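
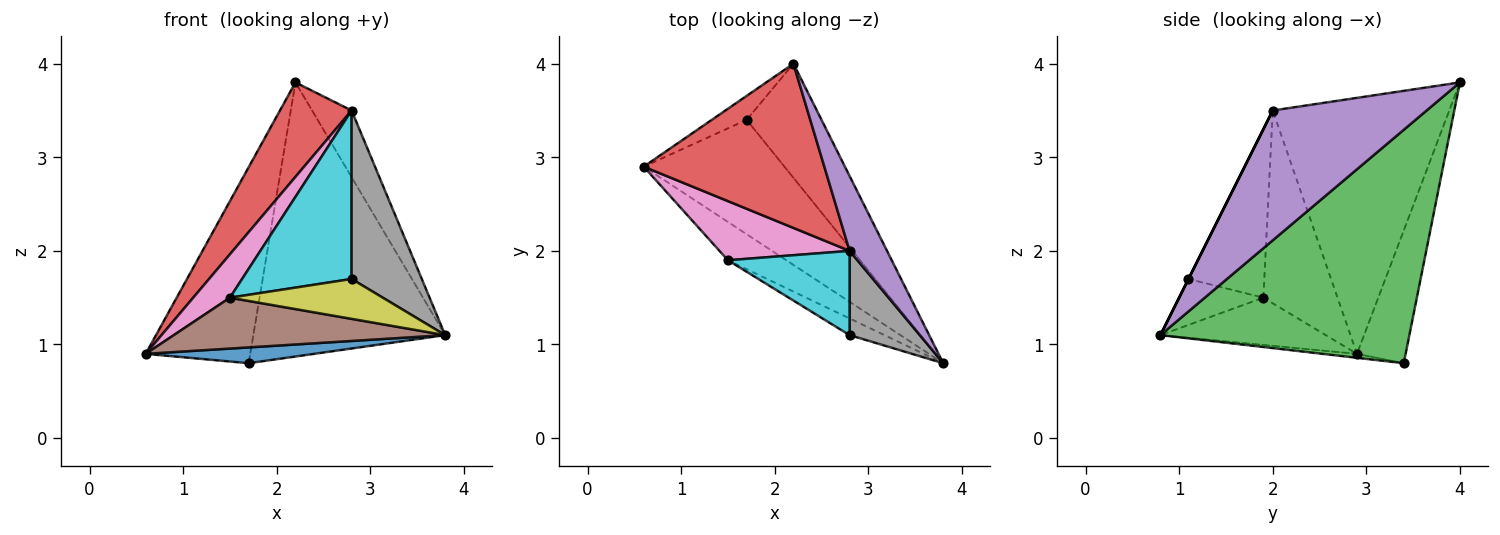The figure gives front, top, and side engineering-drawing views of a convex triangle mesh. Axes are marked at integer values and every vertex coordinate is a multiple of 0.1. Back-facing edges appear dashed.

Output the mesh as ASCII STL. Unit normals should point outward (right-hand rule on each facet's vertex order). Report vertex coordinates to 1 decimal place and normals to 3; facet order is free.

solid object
 facet normal -0.028 -0.137 -0.990
  outer loop
   vertex 1.7 3.4 0.8
   vertex 3.8 0.8 1.1
   vertex 0.6 2.9 0.9
  endloop
 endfacet
 facet normal -0.420 0.901 -0.110
  outer loop
   vertex 1.7 3.4 0.8
   vertex 0.6 2.9 0.9
   vertex 2.2 4.0 3.8
  endloop
 endfacet
 facet normal 0.768 0.592 -0.246
  outer loop
   vertex 1.7 3.4 0.8
   vertex 2.2 4.0 3.8
   vertex 3.8 0.8 1.1
  endloop
 endfacet
 facet normal -0.776 -0.315 0.547
  outer loop
   vertex 2.8 2.0 3.5
   vertex 2.2 4.0 3.8
   vertex 0.6 2.9 0.9
  endloop
 endfacet
 facet normal 0.933 0.240 0.269
  outer loop
   vertex 2.8 2.0 3.5
   vertex 3.8 0.8 1.1
   vertex 2.2 4.0 3.8
  endloop
 endfacet
 facet normal -0.438 -0.718 -0.541
  outer loop
   vertex 1.5 1.9 1.5
   vertex 0.6 2.9 0.9
   vertex 3.8 0.8 1.1
  endloop
 endfacet
 facet normal -0.767 -0.380 0.517
  outer loop
   vertex 1.5 1.9 1.5
   vertex 2.8 2.0 3.5
   vertex 0.6 2.9 0.9
  endloop
 endfacet
 facet normal 0.000 -0.894 0.447
  outer loop
   vertex 2.8 1.1 1.7
   vertex 3.8 0.8 1.1
   vertex 2.8 2.0 3.5
  endloop
 endfacet
 facet normal -0.453 -0.822 -0.344
  outer loop
   vertex 2.8 1.1 1.7
   vertex 1.5 1.9 1.5
   vertex 3.8 0.8 1.1
  endloop
 endfacet
 facet normal -0.526 -0.760 0.380
  outer loop
   vertex 2.8 1.1 1.7
   vertex 2.8 2.0 3.5
   vertex 1.5 1.9 1.5
  endloop
 endfacet
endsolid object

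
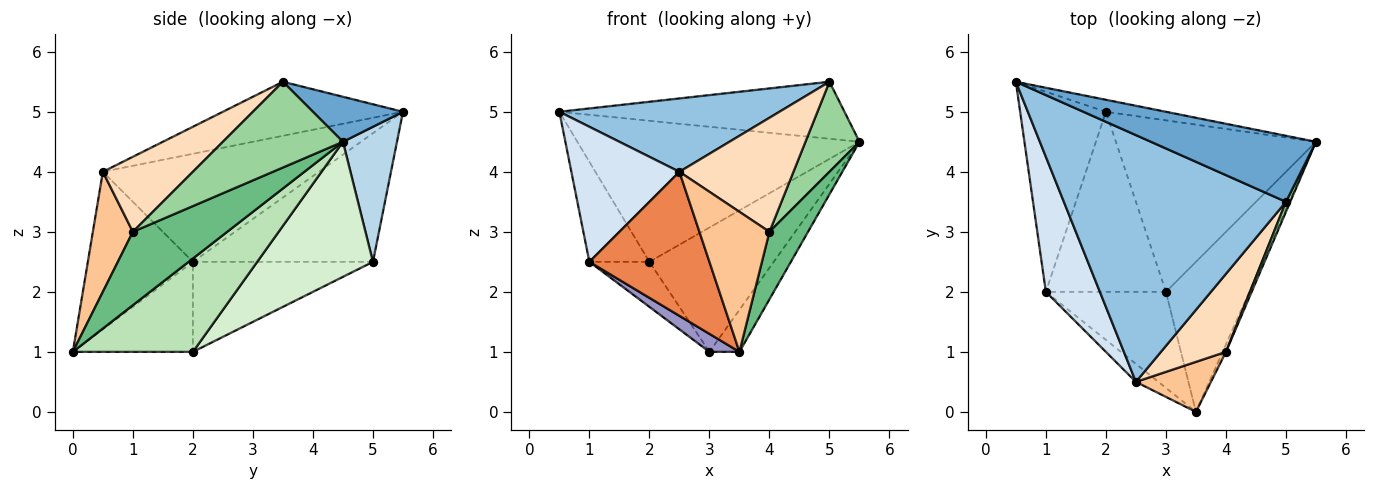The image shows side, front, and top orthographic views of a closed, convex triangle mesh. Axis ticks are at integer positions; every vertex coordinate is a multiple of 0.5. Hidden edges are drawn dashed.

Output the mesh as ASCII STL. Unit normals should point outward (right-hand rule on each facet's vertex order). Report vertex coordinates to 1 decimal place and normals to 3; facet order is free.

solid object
 facet normal 0.202 0.640 0.741
  outer loop
   vertex 5.0 3.5 5.5
   vertex 5.5 4.5 4.5
   vertex 0.5 5.5 5.0
  endloop
 endfacet
 facet normal -0.227 -0.278 0.933
  outer loop
   vertex 2.5 0.5 4.0
   vertex 5.0 3.5 5.5
   vertex 0.5 5.5 5.0
  endloop
 endfacet
 facet normal 0.187 0.979 -0.083
  outer loop
   vertex 2.0 5.0 2.5
   vertex 0.5 5.5 5.0
   vertex 5.5 4.5 4.5
  endloop
 endfacet
 facet normal -0.816 -0.408 0.408
  outer loop
   vertex 1.0 2.0 2.5
   vertex 2.5 0.5 4.0
   vertex 0.5 5.5 5.0
  endloop
 endfacet
 facet normal -0.656 -0.749 -0.094
  outer loop
   vertex 1.0 2.0 2.5
   vertex 3.5 0.0 1.0
   vertex 2.5 0.5 4.0
  endloop
 endfacet
 facet normal -0.802 0.267 -0.535
  outer loop
   vertex 1.0 2.0 2.5
   vertex 0.5 5.5 5.0
   vertex 2.0 5.0 2.5
  endloop
 endfacet
 facet normal 0.474 -0.829 0.296
  outer loop
   vertex 4.0 1.0 3.0
   vertex 2.5 0.5 4.0
   vertex 3.5 0.0 1.0
  endloop
 endfacet
 facet normal 0.546 -0.691 0.473
  outer loop
   vertex 4.0 1.0 3.0
   vertex 5.0 3.5 5.5
   vertex 2.5 0.5 4.0
  endloop
 endfacet
 facet normal 0.925 -0.378 -0.042
  outer loop
   vertex 4.0 1.0 3.0
   vertex 3.5 0.0 1.0
   vertex 5.5 4.5 4.5
  endloop
 endfacet
 facet normal 0.911 -0.410 0.046
  outer loop
   vertex 4.0 1.0 3.0
   vertex 5.5 4.5 4.5
   vertex 5.0 3.5 5.5
  endloop
 endfacet
 facet normal 0.733 0.183 -0.655
  outer loop
   vertex 3.0 2.0 1.0
   vertex 5.5 4.5 4.5
   vertex 3.5 0.0 1.0
  endloop
 endfacet
 facet normal 0.480 0.515 -0.710
  outer loop
   vertex 3.0 2.0 1.0
   vertex 2.0 5.0 2.5
   vertex 5.5 4.5 4.5
  endloop
 endfacet
 facet normal -0.593 -0.148 -0.791
  outer loop
   vertex 3.0 2.0 1.0
   vertex 3.5 0.0 1.0
   vertex 1.0 2.0 2.5
  endloop
 endfacet
 facet normal -0.588 0.196 -0.784
  outer loop
   vertex 3.0 2.0 1.0
   vertex 1.0 2.0 2.5
   vertex 2.0 5.0 2.5
  endloop
 endfacet
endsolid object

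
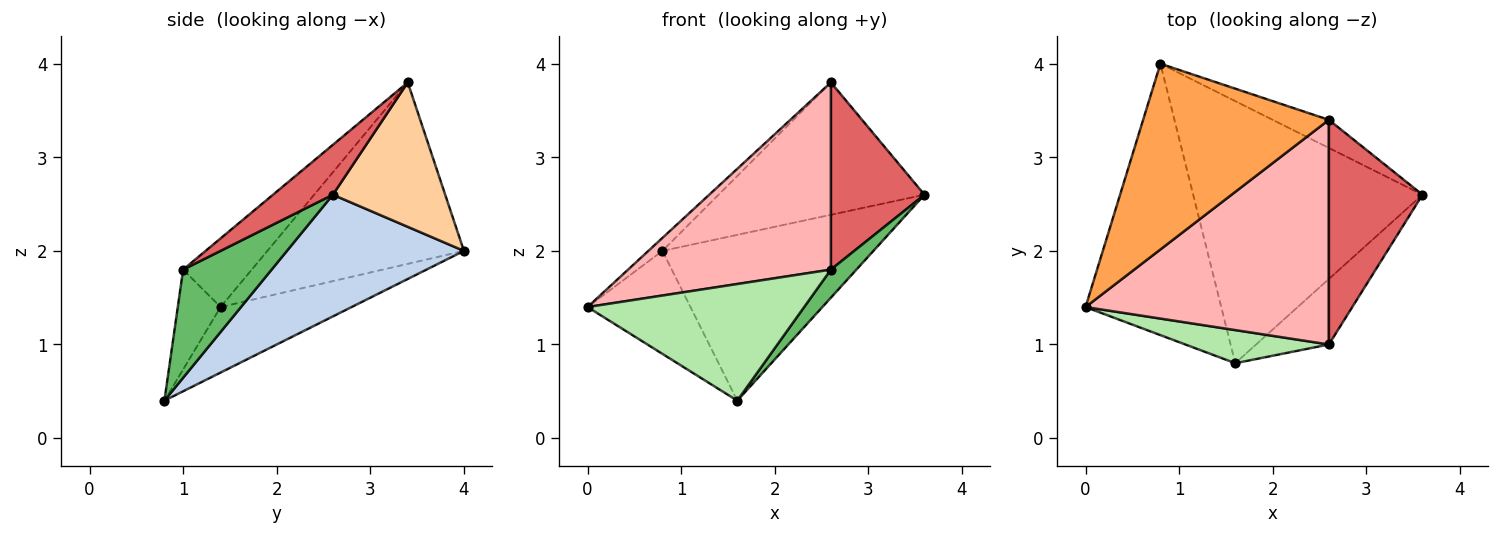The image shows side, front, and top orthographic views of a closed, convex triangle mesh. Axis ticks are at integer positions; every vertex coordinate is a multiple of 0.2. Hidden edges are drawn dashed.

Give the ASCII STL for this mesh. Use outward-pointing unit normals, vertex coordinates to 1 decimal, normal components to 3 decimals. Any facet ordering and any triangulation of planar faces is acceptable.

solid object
 facet normal -0.411 0.323 -0.852
  outer loop
   vertex 1.6 0.8 0.4
   vertex 0.0 1.4 1.4
   vertex 0.8 4.0 2.0
  endloop
 endfacet
 facet normal 0.409 0.488 -0.771
  outer loop
   vertex 1.6 0.8 0.4
   vertex 0.8 4.0 2.0
   vertex 3.6 2.6 2.6
  endloop
 endfacet
 facet normal -0.698 0.050 0.714
  outer loop
   vertex 2.6 3.4 3.8
   vertex 0.8 4.0 2.0
   vertex 0.0 1.4 1.4
  endloop
 endfacet
 facet normal 0.471 0.863 -0.183
  outer loop
   vertex 2.6 3.4 3.8
   vertex 3.6 2.6 2.6
   vertex 0.8 4.0 2.0
  endloop
 endfacet
 facet normal 0.807 -0.233 -0.543
  outer loop
   vertex 2.6 1.0 1.8
   vertex 1.6 0.8 0.4
   vertex 3.6 2.6 2.6
  endloop
 endfacet
 facet normal -0.187 -0.945 0.268
  outer loop
   vertex 2.6 1.0 1.8
   vertex 0.0 1.4 1.4
   vertex 1.6 0.8 0.4
  endloop
 endfacet
 facet normal 0.379 -0.592 0.711
  outer loop
   vertex 2.6 1.0 1.8
   vertex 3.6 2.6 2.6
   vertex 2.6 3.4 3.8
  endloop
 endfacet
 facet normal -0.212 -0.626 0.751
  outer loop
   vertex 2.6 1.0 1.8
   vertex 2.6 3.4 3.8
   vertex 0.0 1.4 1.4
  endloop
 endfacet
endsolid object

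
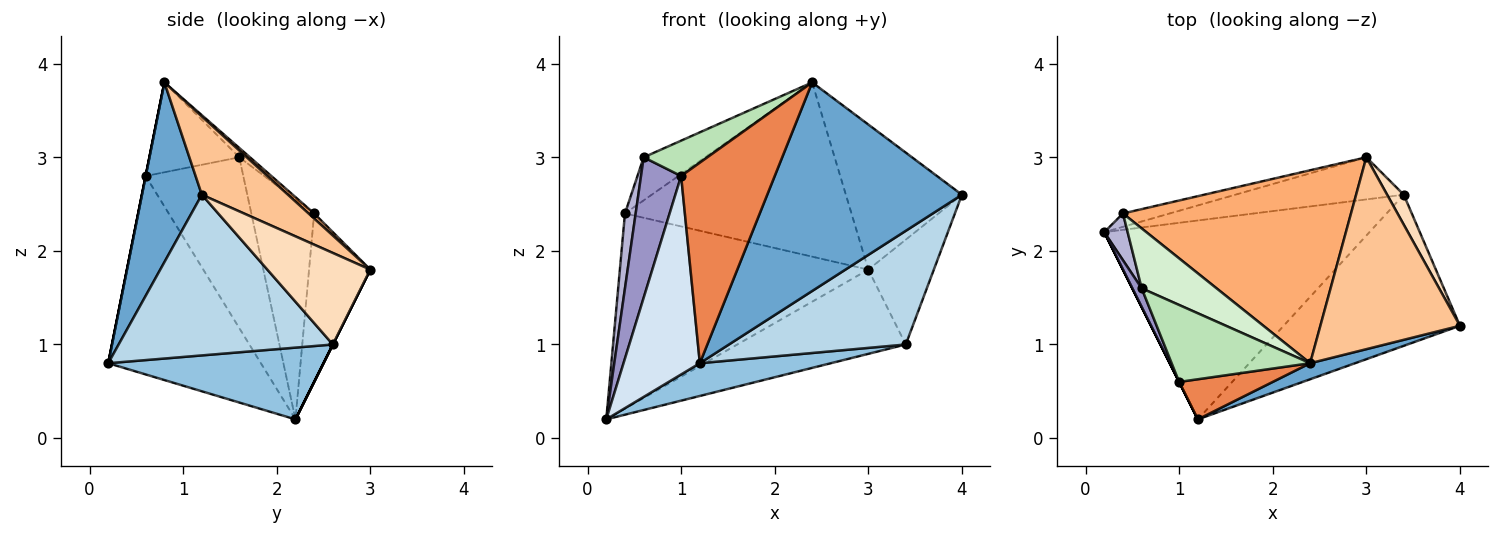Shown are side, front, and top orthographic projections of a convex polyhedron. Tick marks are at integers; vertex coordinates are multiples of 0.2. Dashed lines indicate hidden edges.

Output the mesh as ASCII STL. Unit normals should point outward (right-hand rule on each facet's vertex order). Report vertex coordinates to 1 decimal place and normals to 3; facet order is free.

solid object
 facet normal 0.293 -0.953 0.073
  outer loop
   vertex 2.4 0.8 3.8
   vertex 1.2 0.2 0.8
   vertex 4.0 1.2 2.6
  endloop
 endfacet
 facet normal 0.258 -0.157 -0.953
  outer loop
   vertex 3.4 2.6 1.0
   vertex 1.2 0.2 0.8
   vertex 0.2 2.2 0.2
  endloop
 endfacet
 facet normal 0.589 -0.486 -0.646
  outer loop
   vertex 3.4 2.6 1.0
   vertex 4.0 1.2 2.6
   vertex 1.2 0.2 0.8
  endloop
 endfacet
 facet normal -0.894 -0.447 0.000
  outer loop
   vertex 1.0 0.6 2.8
   vertex 0.2 2.2 0.2
   vertex 1.2 0.2 0.8
  endloop
 endfacet
 facet normal 0.000 -0.981 0.196
  outer loop
   vertex 1.0 0.6 2.8
   vertex 1.2 0.2 0.8
   vertex 2.4 0.8 3.8
  endloop
 endfacet
 facet normal 0.017 0.670 0.742
  outer loop
   vertex 3.0 3.0 1.8
   vertex 0.4 2.4 2.4
   vertex 2.4 0.8 3.8
  endloop
 endfacet
 facet normal 0.408 0.551 0.728
  outer loop
   vertex 3.0 3.0 1.8
   vertex 2.4 0.8 3.8
   vertex 4.0 1.2 2.6
  endloop
 endfacet
 facet normal 0.834 0.531 0.152
  outer loop
   vertex 3.0 3.0 1.8
   vertex 4.0 1.2 2.6
   vertex 3.4 2.6 1.0
  endloop
 endfacet
 facet normal 0.000 0.894 -0.447
  outer loop
   vertex 3.0 3.0 1.8
   vertex 3.4 2.6 1.0
   vertex 0.2 2.2 0.2
  endloop
 endfacet
 facet normal -0.239 0.969 -0.066
  outer loop
   vertex 3.0 3.0 1.8
   vertex 0.2 2.2 0.2
   vertex 0.4 2.4 2.4
  endloop
 endfacet
 facet normal -0.508 -0.360 0.783
  outer loop
   vertex 0.6 1.6 3.0
   vertex 1.0 0.6 2.8
   vertex 2.4 0.8 3.8
  endloop
 endfacet
 facet normal -0.101 0.581 0.808
  outer loop
   vertex 0.6 1.6 3.0
   vertex 2.4 0.8 3.8
   vertex 0.4 2.4 2.4
  endloop
 endfacet
 facet normal -0.924 -0.380 0.051
  outer loop
   vertex 0.6 1.6 3.0
   vertex 0.2 2.2 0.2
   vertex 1.0 0.6 2.8
  endloop
 endfacet
 facet normal -0.980 -0.167 0.104
  outer loop
   vertex 0.6 1.6 3.0
   vertex 0.4 2.4 2.4
   vertex 0.2 2.2 0.2
  endloop
 endfacet
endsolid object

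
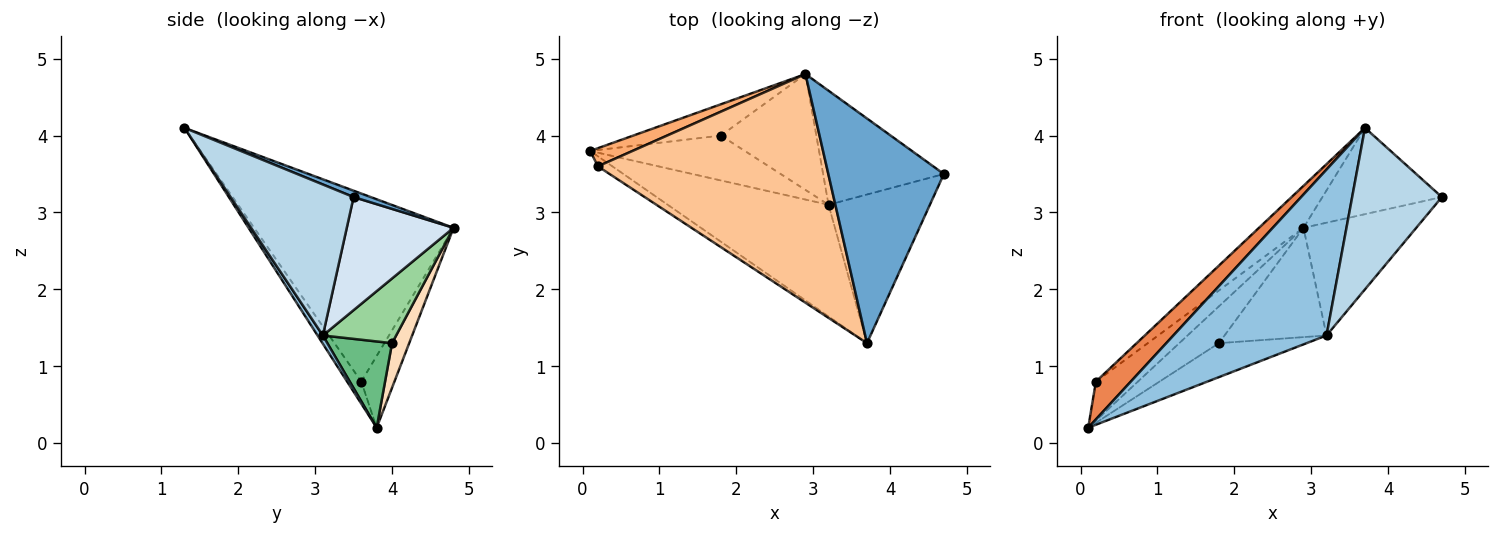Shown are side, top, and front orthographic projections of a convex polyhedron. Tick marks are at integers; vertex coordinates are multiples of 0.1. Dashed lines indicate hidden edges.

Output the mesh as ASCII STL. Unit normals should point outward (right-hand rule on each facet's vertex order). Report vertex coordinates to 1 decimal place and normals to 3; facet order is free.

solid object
 facet normal 0.051 0.358 0.932
  outer loop
   vertex 2.9 4.8 2.8
   vertex 3.7 1.3 4.1
   vertex 4.7 3.5 3.2
  endloop
 endfacet
 facet normal 0.029 -0.829 -0.558
  outer loop
   vertex 3.2 3.1 1.4
   vertex 3.7 1.3 4.1
   vertex 0.1 3.8 0.2
  endloop
 endfacet
 facet normal 0.710 -0.518 -0.477
  outer loop
   vertex 3.2 3.1 1.4
   vertex 4.7 3.5 3.2
   vertex 3.7 1.3 4.1
  endloop
 endfacet
 facet normal 0.554 0.585 -0.592
  outer loop
   vertex 3.2 3.1 1.4
   vertex 2.9 4.8 2.8
   vertex 4.7 3.5 3.2
  endloop
 endfacet
 facet normal -0.366 -0.899 -0.239
  outer loop
   vertex 0.2 3.6 0.8
   vertex 0.1 3.8 0.2
   vertex 3.7 1.3 4.1
  endloop
 endfacet
 facet normal -0.582 0.738 0.343
  outer loop
   vertex 0.2 3.6 0.8
   vertex 2.9 4.8 2.8
   vertex 0.1 3.8 0.2
  endloop
 endfacet
 facet normal -0.629 0.140 0.765
  outer loop
   vertex 0.2 3.6 0.8
   vertex 3.7 1.3 4.1
   vertex 2.9 4.8 2.8
  endloop
 endfacet
 facet normal 0.313 0.723 -0.615
  outer loop
   vertex 1.8 4.0 1.3
   vertex 0.1 3.8 0.2
   vertex 2.9 4.8 2.8
  endloop
 endfacet
 facet normal 0.407 0.551 -0.728
  outer loop
   vertex 1.8 4.0 1.3
   vertex 3.2 3.1 1.4
   vertex 0.1 3.8 0.2
  endloop
 endfacet
 facet normal 0.442 0.615 -0.652
  outer loop
   vertex 1.8 4.0 1.3
   vertex 2.9 4.8 2.8
   vertex 3.2 3.1 1.4
  endloop
 endfacet
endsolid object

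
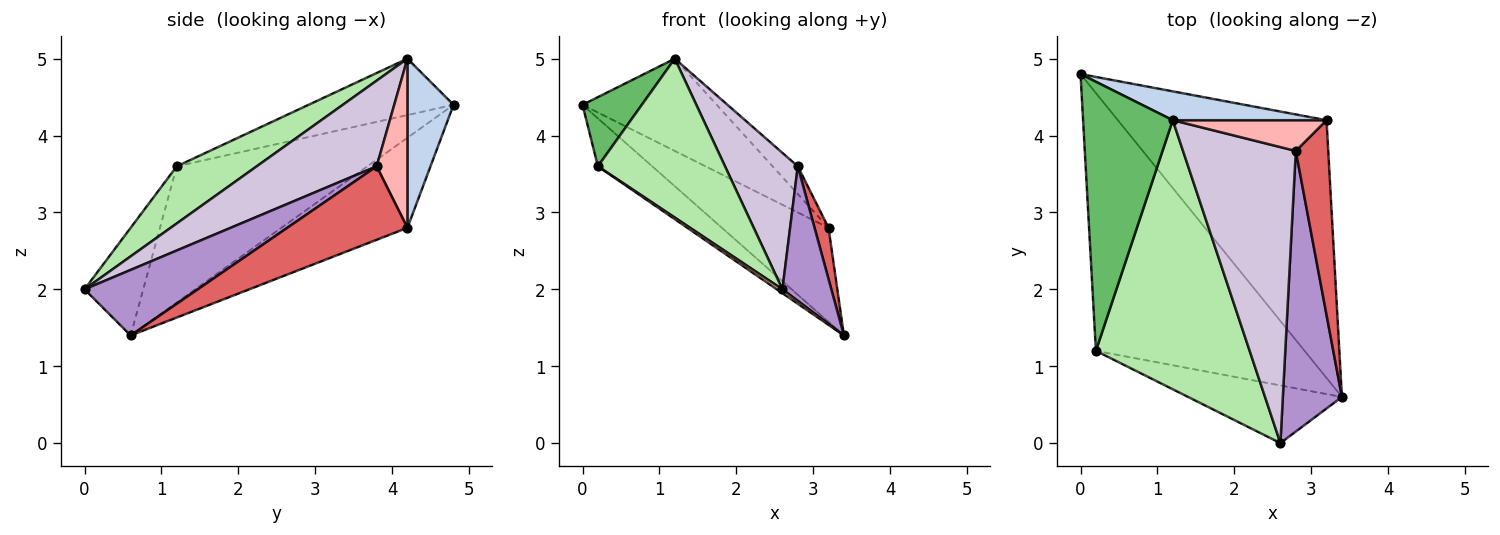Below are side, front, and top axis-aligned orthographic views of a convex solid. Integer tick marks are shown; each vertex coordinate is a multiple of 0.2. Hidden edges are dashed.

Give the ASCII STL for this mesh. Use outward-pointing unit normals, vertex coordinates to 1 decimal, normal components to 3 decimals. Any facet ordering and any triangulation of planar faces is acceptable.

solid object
 facet normal -0.376 0.318 -0.871
  outer loop
   vertex 3.2 4.2 2.8
   vertex 3.4 0.6 1.4
   vertex 0.0 4.8 4.4
  endloop
 endfacet
 facet normal 0.312 0.907 0.283
  outer loop
   vertex 3.2 4.2 2.8
   vertex 0.0 4.8 4.4
   vertex 1.2 4.2 5.0
  endloop
 endfacet
 facet normal -0.540 0.154 -0.827
  outer loop
   vertex 0.2 1.2 3.6
   vertex 0.0 4.8 4.4
   vertex 3.4 0.6 1.4
  endloop
 endfacet
 facet normal -0.573 -0.055 -0.818
  outer loop
   vertex 0.2 1.2 3.6
   vertex 3.4 0.6 1.4
   vertex 2.6 0.0 2.0
  endloop
 endfacet
 facet normal -0.520 -0.213 0.827
  outer loop
   vertex 0.2 1.2 3.6
   vertex 1.2 4.2 5.0
   vertex 0.0 4.8 4.4
  endloop
 endfacet
 facet normal 0.305 -0.484 0.820
  outer loop
   vertex 0.2 1.2 3.6
   vertex 2.6 0.0 2.0
   vertex 1.2 4.2 5.0
  endloop
 endfacet
 facet normal 0.910 -0.106 0.402
  outer loop
   vertex 2.8 3.8 3.6
   vertex 3.4 0.6 1.4
   vertex 3.2 4.2 2.8
  endloop
 endfacet
 facet normal 0.633 0.518 0.575
  outer loop
   vertex 2.8 3.8 3.6
   vertex 3.2 4.2 2.8
   vertex 1.2 4.2 5.0
  endloop
 endfacet
 facet normal 0.707 -0.306 0.637
  outer loop
   vertex 2.8 3.8 3.6
   vertex 2.6 0.0 2.0
   vertex 3.4 0.6 1.4
  endloop
 endfacet
 facet normal 0.568 -0.345 0.747
  outer loop
   vertex 2.8 3.8 3.6
   vertex 1.2 4.2 5.0
   vertex 2.6 0.0 2.0
  endloop
 endfacet
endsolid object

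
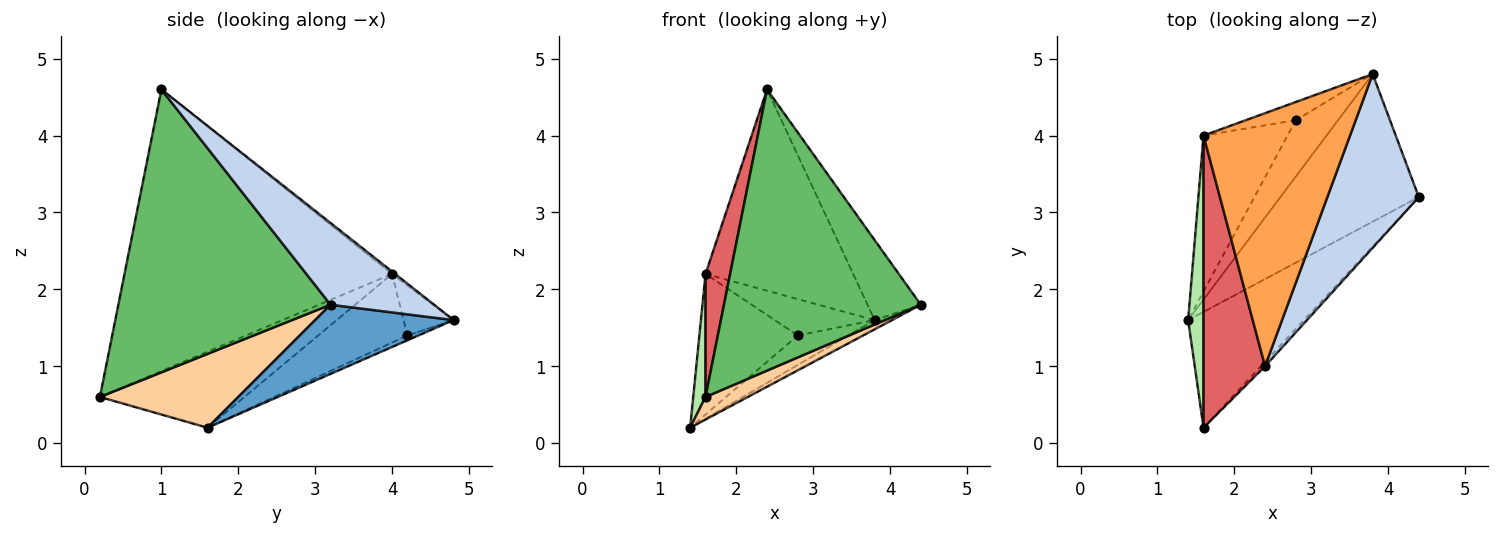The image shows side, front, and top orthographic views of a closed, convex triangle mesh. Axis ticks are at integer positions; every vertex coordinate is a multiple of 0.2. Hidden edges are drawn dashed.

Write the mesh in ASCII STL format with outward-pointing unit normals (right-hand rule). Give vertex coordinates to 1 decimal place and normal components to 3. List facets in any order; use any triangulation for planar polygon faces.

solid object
 facet normal 0.447 0.056 -0.893
  outer loop
   vertex 3.8 4.8 1.6
   vertex 4.4 3.2 1.8
   vertex 1.4 1.6 0.2
  endloop
 endfacet
 facet normal 0.630 0.325 0.705
  outer loop
   vertex 2.4 1.0 4.6
   vertex 4.4 3.2 1.8
   vertex 3.8 4.8 1.6
  endloop
 endfacet
 facet normal -0.013 0.623 0.782
  outer loop
   vertex 1.6 4.0 2.2
   vertex 2.4 1.0 4.6
   vertex 3.8 4.8 1.6
  endloop
 endfacet
 facet normal 0.530 -0.162 -0.832
  outer loop
   vertex 1.6 0.2 0.6
   vertex 1.4 1.6 0.2
   vertex 4.4 3.2 1.8
  endloop
 endfacet
 facet normal 0.733 -0.680 -0.011
  outer loop
   vertex 1.6 0.2 0.6
   vertex 4.4 3.2 1.8
   vertex 2.4 1.0 4.6
  endloop
 endfacet
 facet normal -0.977 -0.083 0.197
  outer loop
   vertex 1.6 0.2 0.6
   vertex 1.6 4.0 2.2
   vertex 1.4 1.6 0.2
  endloop
 endfacet
 facet normal -0.973 -0.089 0.213
  outer loop
   vertex 1.6 0.2 0.6
   vertex 2.4 1.0 4.6
   vertex 1.6 4.0 2.2
  endloop
 endfacet
 facet normal -0.100 0.461 -0.882
  outer loop
   vertex 2.8 4.2 1.4
   vertex 3.8 4.8 1.6
   vertex 1.4 1.6 0.2
  endloop
 endfacet
 facet normal -0.519 0.572 -0.635
  outer loop
   vertex 2.8 4.2 1.4
   vertex 1.4 1.6 0.2
   vertex 1.6 4.0 2.2
  endloop
 endfacet
 facet normal -0.408 0.816 -0.408
  outer loop
   vertex 2.8 4.2 1.4
   vertex 1.6 4.0 2.2
   vertex 3.8 4.8 1.6
  endloop
 endfacet
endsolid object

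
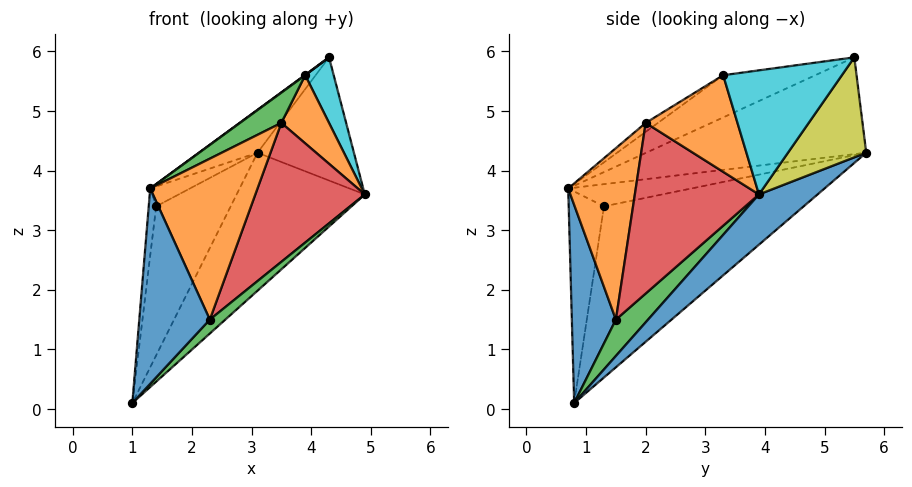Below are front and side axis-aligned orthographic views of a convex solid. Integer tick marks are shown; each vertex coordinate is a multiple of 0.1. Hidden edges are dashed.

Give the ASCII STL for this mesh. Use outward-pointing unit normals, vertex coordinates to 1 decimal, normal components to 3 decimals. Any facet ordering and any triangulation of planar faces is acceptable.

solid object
 facet normal 0.257 0.563 -0.785
  outer loop
   vertex 3.1 5.7 4.3
   vertex 4.9 3.9 3.6
   vertex 1.0 0.8 0.1
  endloop
 endfacet
 facet normal 0.849 -0.441 0.292
  outer loop
   vertex 3.5 2.0 4.8
   vertex 4.9 3.9 3.6
   vertex 3.9 3.3 5.6
  endloop
 endfacet
 facet normal -0.144 -0.486 0.862
  outer loop
   vertex 3.5 2.0 4.8
   vertex 3.9 3.3 5.6
   vertex 1.3 0.7 3.7
  endloop
 endfacet
 facet normal -0.935 0.349 0.060
  outer loop
   vertex 1.4 1.3 3.4
   vertex 3.1 5.7 4.3
   vertex 1.0 0.8 0.1
  endloop
 endfacet
 facet normal -0.975 0.206 0.087
  outer loop
   vertex 1.4 1.3 3.4
   vertex 1.0 0.8 0.1
   vertex 1.3 0.7 3.7
  endloop
 endfacet
 facet normal -0.912 0.294 0.285
  outer loop
   vertex 1.4 1.3 3.4
   vertex 1.3 0.7 3.7
   vertex 3.1 5.7 4.3
  endloop
 endfacet
 facet normal -0.771 0.205 0.604
  outer loop
   vertex 4.3 5.5 5.9
   vertex 3.1 5.7 4.3
   vertex 1.3 0.7 3.7
  endloop
 endfacet
 facet normal -0.588 -0.003 0.809
  outer loop
   vertex 4.3 5.5 5.9
   vertex 1.3 0.7 3.7
   vertex 3.9 3.3 5.6
  endloop
 endfacet
 facet normal 0.590 0.727 -0.352
  outer loop
   vertex 4.3 5.5 5.9
   vertex 4.9 3.9 3.6
   vertex 3.1 5.7 4.3
  endloop
 endfacet
 facet normal 0.898 -0.216 0.384
  outer loop
   vertex 4.3 5.5 5.9
   vertex 3.9 3.3 5.6
   vertex 4.9 3.9 3.6
  endloop
 endfacet
 facet normal 0.528 -0.846 -0.068
  outer loop
   vertex 2.3 1.5 1.5
   vertex 1.3 0.7 3.7
   vertex 1.0 0.8 0.1
  endloop
 endfacet
 facet normal 0.532 -0.844 -0.065
  outer loop
   vertex 2.3 1.5 1.5
   vertex 3.5 2.0 4.8
   vertex 1.3 0.7 3.7
  endloop
 endfacet
 facet normal 0.766 -0.369 -0.527
  outer loop
   vertex 2.3 1.5 1.5
   vertex 1.0 0.8 0.1
   vertex 4.9 3.9 3.6
  endloop
 endfacet
 facet normal 0.739 -0.652 -0.170
  outer loop
   vertex 2.3 1.5 1.5
   vertex 4.9 3.9 3.6
   vertex 3.5 2.0 4.8
  endloop
 endfacet
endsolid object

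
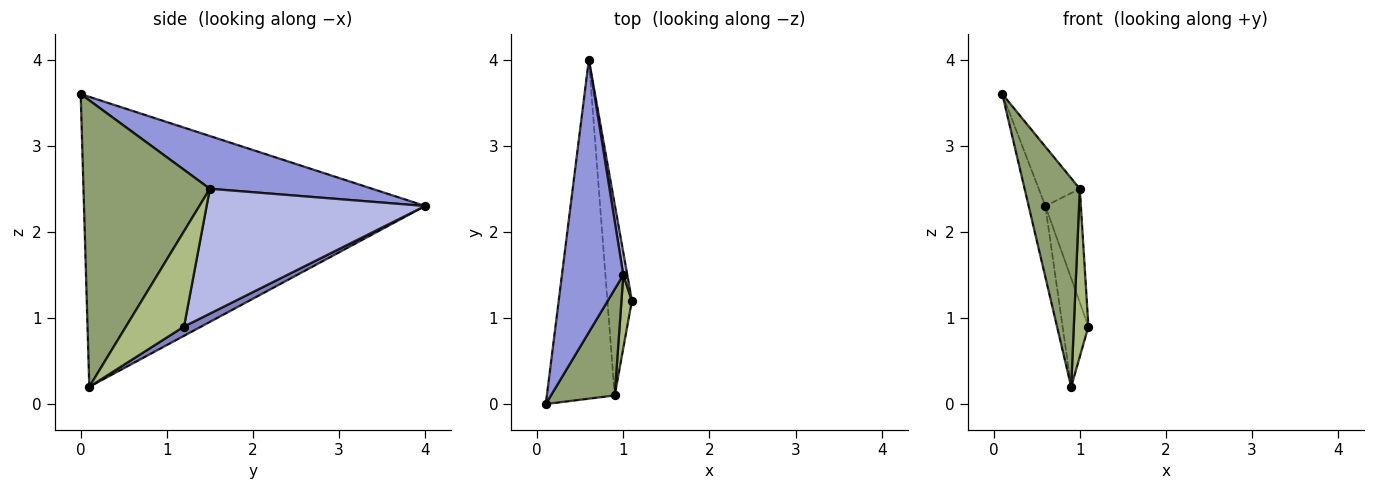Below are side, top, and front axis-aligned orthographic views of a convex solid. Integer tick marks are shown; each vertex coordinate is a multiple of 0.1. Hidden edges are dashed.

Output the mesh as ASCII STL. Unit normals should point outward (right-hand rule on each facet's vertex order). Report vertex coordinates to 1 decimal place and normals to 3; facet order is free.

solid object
 facet normal -0.973 0.048 -0.227
  outer loop
   vertex 0.9 0.1 0.2
   vertex 0.1 0.0 3.6
   vertex 0.6 4.0 2.3
  endloop
 endfacet
 facet normal 0.313 0.469 -0.826
  outer loop
   vertex 0.9 0.1 0.2
   vertex 0.6 4.0 2.3
   vertex 1.1 1.2 0.9
  endloop
 endfacet
 facet normal 0.643 0.163 0.748
  outer loop
   vertex 1.0 1.5 2.5
   vertex 0.6 4.0 2.3
   vertex 0.1 0.0 3.6
  endloop
 endfacet
 facet normal 0.987 0.160 0.032
  outer loop
   vertex 1.0 1.5 2.5
   vertex 1.1 1.2 0.9
   vertex 0.6 4.0 2.3
  endloop
 endfacet
 facet normal 0.898 -0.392 0.200
  outer loop
   vertex 1.0 1.5 2.5
   vertex 0.1 0.0 3.6
   vertex 0.9 0.1 0.2
  endloop
 endfacet
 facet normal 0.964 -0.243 0.106
  outer loop
   vertex 1.0 1.5 2.5
   vertex 0.9 0.1 0.2
   vertex 1.1 1.2 0.9
  endloop
 endfacet
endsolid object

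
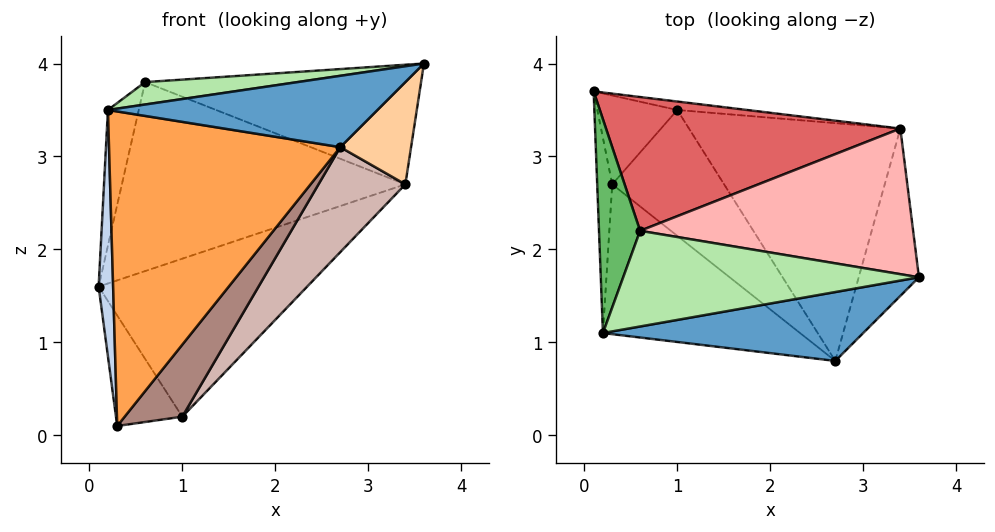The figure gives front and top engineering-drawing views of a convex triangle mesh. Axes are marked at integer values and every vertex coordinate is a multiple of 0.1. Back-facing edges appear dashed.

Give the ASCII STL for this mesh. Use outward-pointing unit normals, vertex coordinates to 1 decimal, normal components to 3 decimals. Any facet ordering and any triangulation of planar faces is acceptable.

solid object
 facet normal 0.025 -0.719 0.694
  outer loop
   vertex 0.2 1.1 3.5
   vertex 2.7 0.8 3.1
   vertex 3.6 1.7 4.0
  endloop
 endfacet
 facet normal -0.993 -0.091 -0.072
  outer loop
   vertex 0.2 1.1 3.5
   vertex 0.1 3.7 1.6
   vertex 0.3 2.7 0.1
  endloop
 endfacet
 facet normal -0.174 -0.889 -0.423
  outer loop
   vertex 0.2 1.1 3.5
   vertex 0.3 2.7 0.1
   vertex 2.7 0.8 3.1
  endloop
 endfacet
 facet normal 0.809 -0.307 -0.502
  outer loop
   vertex 3.4 3.3 2.7
   vertex 3.6 1.7 4.0
   vertex 2.7 0.8 3.1
  endloop
 endfacet
 facet normal -0.903 0.230 0.362
  outer loop
   vertex 0.6 2.2 3.8
   vertex 0.1 3.7 1.6
   vertex 0.2 1.1 3.5
  endloop
 endfacet
 facet normal -0.102 -0.227 0.969
  outer loop
   vertex 0.6 2.2 3.8
   vertex 0.2 1.1 3.5
   vertex 3.6 1.7 4.0
  endloop
 endfacet
 facet normal -0.093 0.813 0.575
  outer loop
   vertex 0.6 2.2 3.8
   vertex 3.4 3.3 2.7
   vertex 0.1 3.7 1.6
  endloop
 endfacet
 facet normal 0.054 0.634 0.772
  outer loop
   vertex 0.6 2.2 3.8
   vertex 3.6 1.7 4.0
   vertex 3.4 3.3 2.7
  endloop
 endfacet
 facet normal -0.625 0.608 -0.489
  outer loop
   vertex 1.0 3.5 0.2
   vertex 0.3 2.7 0.1
   vertex 0.1 3.7 1.6
  endloop
 endfacet
 facet normal 0.138 0.989 -0.053
  outer loop
   vertex 1.0 3.5 0.2
   vertex 0.1 3.7 1.6
   vertex 3.4 3.3 2.7
  endloop
 endfacet
 facet normal 0.569 -0.409 -0.714
  outer loop
   vertex 1.0 3.5 0.2
   vertex 2.7 0.8 3.1
   vertex 0.3 2.7 0.1
  endloop
 endfacet
 facet normal 0.677 -0.297 -0.673
  outer loop
   vertex 1.0 3.5 0.2
   vertex 3.4 3.3 2.7
   vertex 2.7 0.8 3.1
  endloop
 endfacet
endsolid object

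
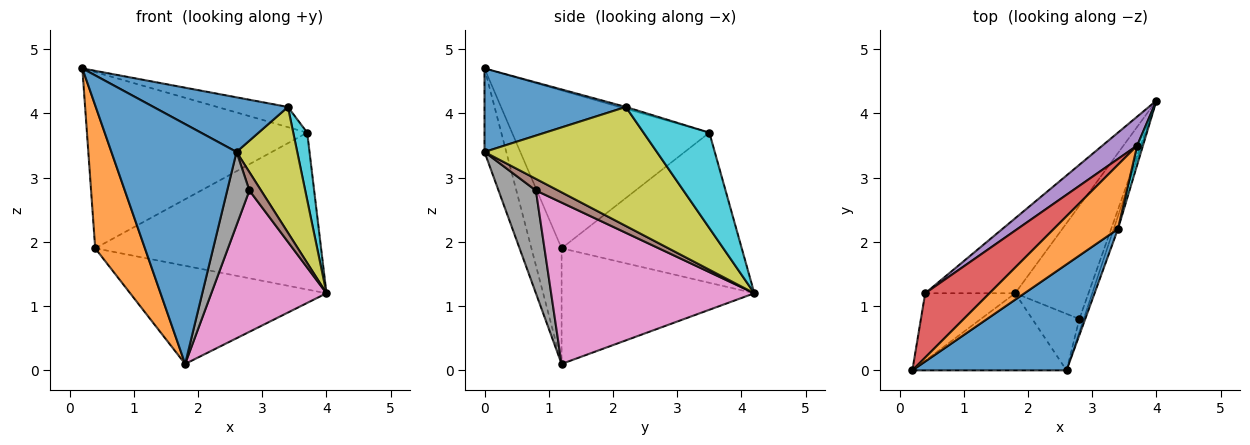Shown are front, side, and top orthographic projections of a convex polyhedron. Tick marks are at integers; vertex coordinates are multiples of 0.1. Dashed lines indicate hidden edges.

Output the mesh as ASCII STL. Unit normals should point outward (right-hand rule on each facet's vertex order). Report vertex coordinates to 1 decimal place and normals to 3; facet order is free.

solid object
 facet normal -0.164 -0.939 -0.302
  outer loop
   vertex 1.8 1.2 0.1
   vertex 2.6 0.0 3.4
   vertex 0.2 0.0 4.7
  endloop
 endfacet
 facet normal -0.481 -0.793 -0.374
  outer loop
   vertex 0.4 1.2 1.9
   vertex 1.8 1.2 0.1
   vertex 0.2 0.0 4.7
  endloop
 endfacet
 facet normal -0.615 0.627 -0.478
  outer loop
   vertex 0.4 1.2 1.9
   vertex 4.0 4.2 1.2
   vertex 1.8 1.2 0.1
  endloop
 endfacet
 facet normal -0.644 0.719 0.262
  outer loop
   vertex 0.4 1.2 1.9
   vertex 0.2 0.0 4.7
   vertex 3.7 3.5 3.7
  endloop
 endfacet
 facet normal -0.617 0.774 0.143
  outer loop
   vertex 0.4 1.2 1.9
   vertex 3.7 3.5 3.7
   vertex 4.0 4.2 1.2
  endloop
 endfacet
 facet normal 0.841 -0.443 -0.310
  outer loop
   vertex 2.8 0.8 2.8
   vertex 4.0 4.2 1.2
   vertex 2.6 0.0 3.4
  endloop
 endfacet
 facet normal 0.809 -0.459 -0.368
  outer loop
   vertex 2.8 0.8 2.8
   vertex 1.8 1.2 0.1
   vertex 4.0 4.2 1.2
  endloop
 endfacet
 facet normal 0.800 -0.475 -0.367
  outer loop
   vertex 2.8 0.8 2.8
   vertex 2.6 0.0 3.4
   vertex 1.8 1.2 0.1
  endloop
 endfacet
 facet normal 0.943 -0.332 -0.034
  outer loop
   vertex 3.4 2.2 4.1
   vertex 2.6 0.0 3.4
   vertex 4.0 4.2 1.2
  endloop
 endfacet
 facet normal 0.977 -0.207 0.059
  outer loop
   vertex 3.4 2.2 4.1
   vertex 4.0 4.2 1.2
   vertex 3.7 3.5 3.7
  endloop
 endfacet
 facet normal 0.434 -0.413 0.801
  outer loop
   vertex 3.4 2.2 4.1
   vertex 0.2 0.0 4.7
   vertex 2.6 0.0 3.4
  endloop
 endfacet
 facet normal -0.027 0.300 0.954
  outer loop
   vertex 3.4 2.2 4.1
   vertex 3.7 3.5 3.7
   vertex 0.2 0.0 4.7
  endloop
 endfacet
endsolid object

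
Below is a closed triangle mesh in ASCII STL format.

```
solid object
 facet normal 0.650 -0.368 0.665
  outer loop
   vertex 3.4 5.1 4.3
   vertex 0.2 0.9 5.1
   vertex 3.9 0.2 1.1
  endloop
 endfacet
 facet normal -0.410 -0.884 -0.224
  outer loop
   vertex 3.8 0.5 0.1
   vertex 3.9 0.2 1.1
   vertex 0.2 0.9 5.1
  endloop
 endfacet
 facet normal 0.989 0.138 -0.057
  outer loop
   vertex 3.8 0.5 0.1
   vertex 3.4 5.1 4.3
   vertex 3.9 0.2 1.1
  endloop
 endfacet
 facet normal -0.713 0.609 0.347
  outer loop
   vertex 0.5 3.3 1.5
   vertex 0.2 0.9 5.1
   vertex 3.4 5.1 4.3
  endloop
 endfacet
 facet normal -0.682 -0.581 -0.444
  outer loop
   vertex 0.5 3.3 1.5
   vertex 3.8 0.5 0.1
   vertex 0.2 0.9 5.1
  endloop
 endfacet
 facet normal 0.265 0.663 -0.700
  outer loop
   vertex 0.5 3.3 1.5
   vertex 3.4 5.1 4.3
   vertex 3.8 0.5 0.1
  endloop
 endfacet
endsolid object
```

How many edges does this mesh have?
9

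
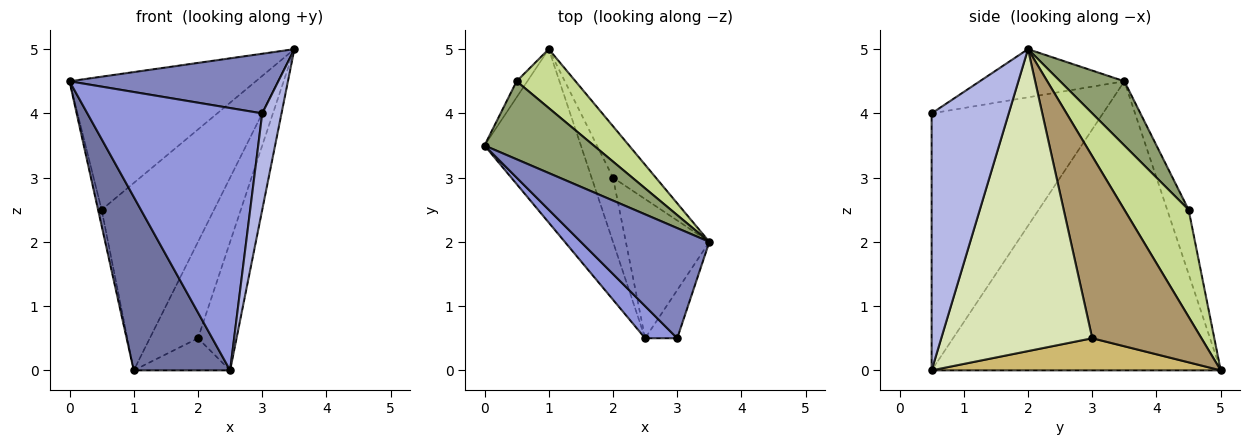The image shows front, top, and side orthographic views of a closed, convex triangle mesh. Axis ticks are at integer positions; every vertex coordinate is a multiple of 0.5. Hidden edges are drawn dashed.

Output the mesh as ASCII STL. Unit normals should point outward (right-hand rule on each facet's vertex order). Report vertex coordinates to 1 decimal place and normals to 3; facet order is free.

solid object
 facet normal -0.905 -0.302 -0.302
  outer loop
   vertex 1.0 5.0 0.0
   vertex 2.5 0.5 0.0
   vertex 0.0 3.5 4.5
  endloop
 endfacet
 facet normal -0.313 -0.452 0.835
  outer loop
   vertex 3.0 0.5 4.0
   vertex 3.5 2.0 5.0
   vertex 0.0 3.5 4.5
  endloop
 endfacet
 facet normal -0.697 -0.712 0.087
  outer loop
   vertex 3.0 0.5 4.0
   vertex 0.0 3.5 4.5
   vertex 2.5 0.5 0.0
  endloop
 endfacet
 facet normal 0.963 -0.241 -0.120
  outer loop
   vertex 3.0 0.5 4.0
   vertex 2.5 0.5 0.0
   vertex 3.5 2.0 5.0
  endloop
 endfacet
 facet normal 0.285 0.827 0.485
  outer loop
   vertex 0.5 4.5 2.5
   vertex 0.0 3.5 4.5
   vertex 3.5 2.0 5.0
  endloop
 endfacet
 facet normal -0.973 0.162 -0.162
  outer loop
   vertex 0.5 4.5 2.5
   vertex 1.0 5.0 0.0
   vertex 0.0 3.5 4.5
  endloop
 endfacet
 facet normal 0.479 0.838 0.263
  outer loop
   vertex 0.5 4.5 2.5
   vertex 3.5 2.0 5.0
   vertex 1.0 5.0 0.0
  endloop
 endfacet
 facet normal 0.936 0.239 -0.259
  outer loop
   vertex 2.0 3.0 0.5
   vertex 3.5 2.0 5.0
   vertex 2.5 0.5 0.0
  endloop
 endfacet
 facet normal 0.894 0.395 -0.210
  outer loop
   vertex 2.0 3.0 0.5
   vertex 1.0 5.0 0.0
   vertex 3.5 2.0 5.0
  endloop
 endfacet
 facet normal 0.802 0.267 -0.535
  outer loop
   vertex 2.0 3.0 0.5
   vertex 2.5 0.5 0.0
   vertex 1.0 5.0 0.0
  endloop
 endfacet
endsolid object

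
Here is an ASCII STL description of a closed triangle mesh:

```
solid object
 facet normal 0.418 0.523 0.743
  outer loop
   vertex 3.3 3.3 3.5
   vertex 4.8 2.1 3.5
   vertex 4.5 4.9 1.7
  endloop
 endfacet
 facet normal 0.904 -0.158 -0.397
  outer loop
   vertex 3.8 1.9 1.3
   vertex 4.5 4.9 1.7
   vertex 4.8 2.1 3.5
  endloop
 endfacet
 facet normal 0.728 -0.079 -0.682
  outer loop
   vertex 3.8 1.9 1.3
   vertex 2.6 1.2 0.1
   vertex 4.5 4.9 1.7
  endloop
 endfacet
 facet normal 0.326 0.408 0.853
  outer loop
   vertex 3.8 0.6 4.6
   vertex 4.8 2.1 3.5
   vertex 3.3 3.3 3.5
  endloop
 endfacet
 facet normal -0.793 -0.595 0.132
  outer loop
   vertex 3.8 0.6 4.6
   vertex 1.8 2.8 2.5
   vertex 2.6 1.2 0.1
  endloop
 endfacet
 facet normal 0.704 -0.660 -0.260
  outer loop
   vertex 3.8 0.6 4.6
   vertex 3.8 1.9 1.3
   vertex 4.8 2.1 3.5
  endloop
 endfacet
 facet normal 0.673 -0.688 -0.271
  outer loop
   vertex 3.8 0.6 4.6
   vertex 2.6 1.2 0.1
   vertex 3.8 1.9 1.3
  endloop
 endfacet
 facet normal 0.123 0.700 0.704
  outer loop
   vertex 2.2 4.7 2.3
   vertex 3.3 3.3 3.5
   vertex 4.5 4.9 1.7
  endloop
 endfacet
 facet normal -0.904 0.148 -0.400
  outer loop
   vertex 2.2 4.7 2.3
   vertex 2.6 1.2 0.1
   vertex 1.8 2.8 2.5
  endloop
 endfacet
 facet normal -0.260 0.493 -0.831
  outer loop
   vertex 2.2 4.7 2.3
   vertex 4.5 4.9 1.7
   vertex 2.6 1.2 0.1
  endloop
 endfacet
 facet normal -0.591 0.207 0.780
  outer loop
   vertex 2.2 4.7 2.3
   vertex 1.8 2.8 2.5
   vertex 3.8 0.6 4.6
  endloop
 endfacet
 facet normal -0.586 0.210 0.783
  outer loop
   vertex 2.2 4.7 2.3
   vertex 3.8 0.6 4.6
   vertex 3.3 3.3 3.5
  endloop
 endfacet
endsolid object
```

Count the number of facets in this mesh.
12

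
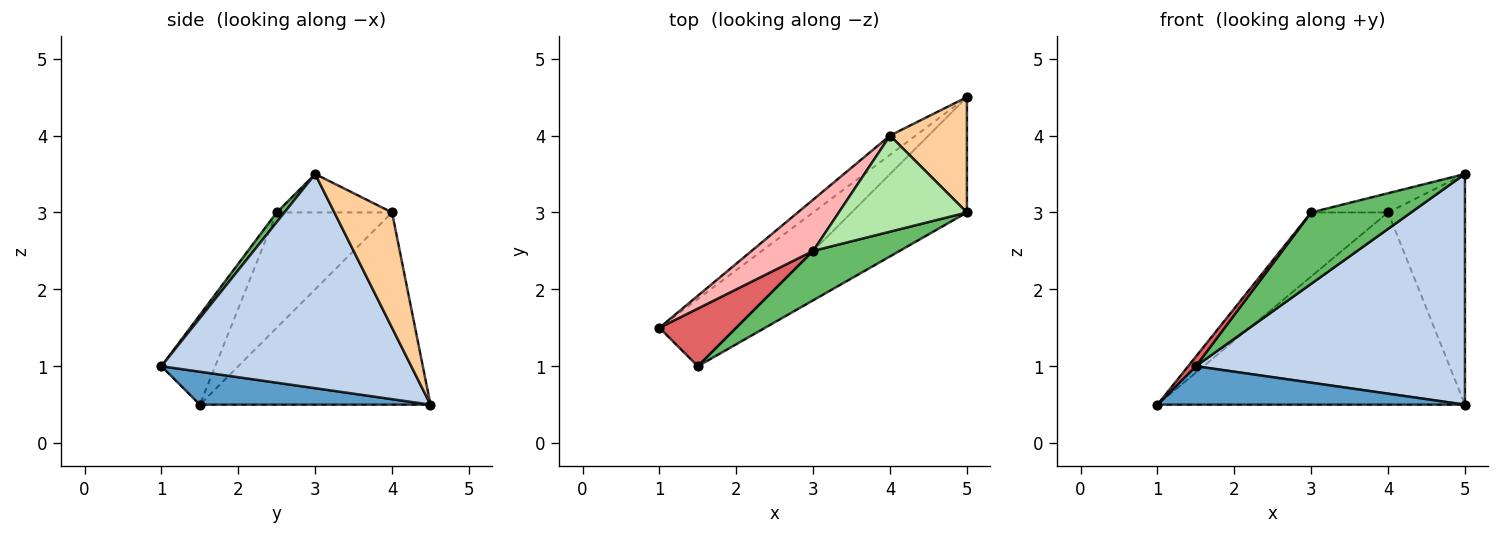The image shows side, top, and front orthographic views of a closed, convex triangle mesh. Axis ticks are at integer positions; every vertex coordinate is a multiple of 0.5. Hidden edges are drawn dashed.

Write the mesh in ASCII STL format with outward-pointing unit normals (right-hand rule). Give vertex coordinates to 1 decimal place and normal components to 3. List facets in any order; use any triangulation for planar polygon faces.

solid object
 facet normal 0.349 -0.465 -0.814
  outer loop
   vertex 1.5 1.0 1.0
   vertex 1.0 1.5 0.5
   vertex 5.0 4.5 0.5
  endloop
 endfacet
 facet normal 0.639 -0.688 -0.344
  outer loop
   vertex 1.5 1.0 1.0
   vertex 5.0 4.5 0.5
   vertex 5.0 3.0 3.5
  endloop
 endfacet
 facet normal -0.598 0.797 -0.080
  outer loop
   vertex 4.0 4.0 3.0
   vertex 5.0 4.5 0.5
   vertex 1.0 1.5 0.5
  endloop
 endfacet
 facet normal 0.557 0.743 0.371
  outer loop
   vertex 4.0 4.0 3.0
   vertex 5.0 3.0 3.5
   vertex 5.0 4.5 0.5
  endloop
 endfacet
 facet normal 0.063 -0.821 0.568
  outer loop
   vertex 3.0 2.5 3.0
   vertex 1.5 1.0 1.0
   vertex 5.0 3.0 3.5
  endloop
 endfacet
 facet normal -0.282 0.188 0.941
  outer loop
   vertex 3.0 2.5 3.0
   vertex 5.0 3.0 3.5
   vertex 4.0 4.0 3.0
  endloop
 endfacet
 facet normal -0.755 -0.108 0.647
  outer loop
   vertex 3.0 2.5 3.0
   vertex 1.0 1.5 0.5
   vertex 1.5 1.0 1.0
  endloop
 endfacet
 facet normal -0.761 0.507 0.406
  outer loop
   vertex 3.0 2.5 3.0
   vertex 4.0 4.0 3.0
   vertex 1.0 1.5 0.5
  endloop
 endfacet
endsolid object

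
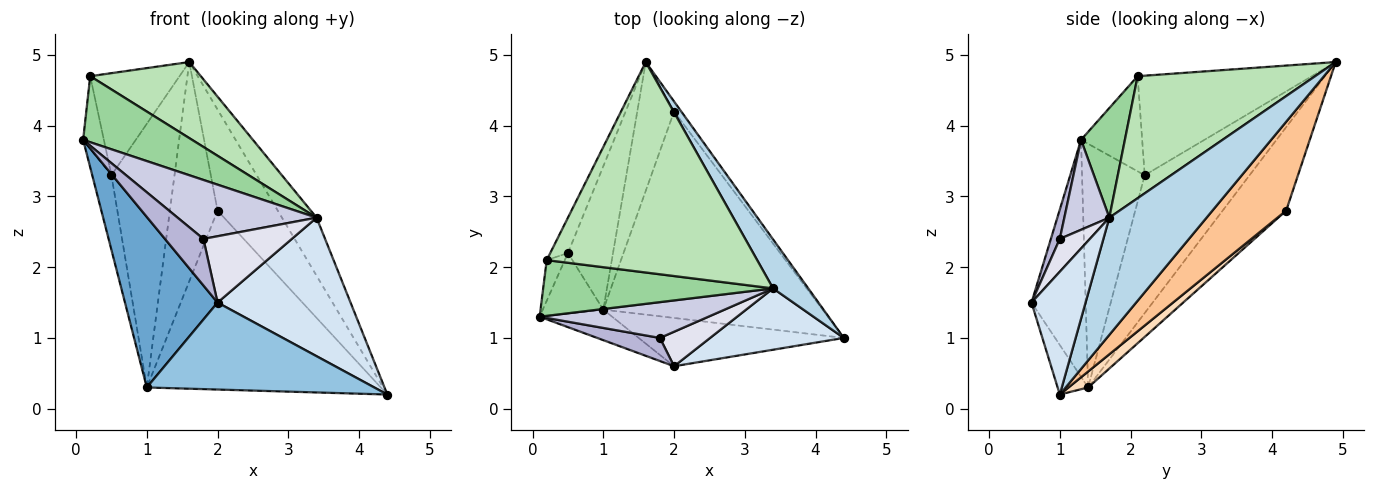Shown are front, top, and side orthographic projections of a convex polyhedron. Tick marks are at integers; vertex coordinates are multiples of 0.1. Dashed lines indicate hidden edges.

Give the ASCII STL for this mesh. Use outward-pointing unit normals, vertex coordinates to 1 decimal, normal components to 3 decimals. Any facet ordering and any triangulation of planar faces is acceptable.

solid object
 facet normal -0.499 -0.853 -0.153
  outer loop
   vertex 1.0 1.4 0.3
   vertex 2.0 0.6 1.5
   vertex 0.1 1.3 3.8
  endloop
 endfacet
 facet normal -0.116 -0.868 -0.482
  outer loop
   vertex 1.0 1.4 0.3
   vertex 4.4 1.0 0.2
   vertex 2.0 0.6 1.5
  endloop
 endfacet
 facet normal 0.906 0.323 0.272
  outer loop
   vertex 3.4 1.7 2.7
   vertex 4.4 1.0 0.2
   vertex 1.6 4.9 4.9
  endloop
 endfacet
 facet normal 0.348 -0.857 0.379
  outer loop
   vertex 3.4 1.7 2.7
   vertex 2.0 0.6 1.5
   vertex 4.4 1.0 0.2
  endloop
 endfacet
 facet normal -0.930 0.285 -0.231
  outer loop
   vertex 0.5 2.2 3.3
   vertex 1.0 1.4 0.3
   vertex 0.1 1.3 3.8
  endloop
 endfacet
 facet normal -0.825 0.496 -0.270
  outer loop
   vertex 0.5 2.2 3.3
   vertex 1.6 4.9 4.9
   vertex 1.0 1.4 0.3
  endloop
 endfacet
 facet normal 0.773 0.631 -0.063
  outer loop
   vertex 2.0 4.2 2.8
   vertex 1.6 4.9 4.9
   vertex 4.4 1.0 0.2
  endloop
 endfacet
 facet normal 0.055 0.654 -0.754
  outer loop
   vertex 2.0 4.2 2.8
   vertex 4.4 1.0 0.2
   vertex 1.0 1.4 0.3
  endloop
 endfacet
 facet normal -0.754 0.566 -0.332
  outer loop
   vertex 2.0 4.2 2.8
   vertex 1.0 1.4 0.3
   vertex 1.6 4.9 4.9
  endloop
 endfacet
 facet normal 0.294 -0.730 0.617
  outer loop
   vertex 0.2 2.1 4.7
   vertex 0.1 1.3 3.8
   vertex 3.4 1.7 2.7
  endloop
 endfacet
 facet normal 0.479 -0.298 0.826
  outer loop
   vertex 0.2 2.1 4.7
   vertex 3.4 1.7 2.7
   vertex 1.6 4.9 4.9
  endloop
 endfacet
 facet normal -0.932 0.316 -0.177
  outer loop
   vertex 0.2 2.1 4.7
   vertex 0.5 2.2 3.3
   vertex 0.1 1.3 3.8
  endloop
 endfacet
 facet normal -0.879 0.451 -0.156
  outer loop
   vertex 0.2 2.1 4.7
   vertex 1.6 4.9 4.9
   vertex 0.5 2.2 3.3
  endloop
 endfacet
 facet normal 0.203 -0.877 0.435
  outer loop
   vertex 1.8 1.0 2.4
   vertex 0.1 1.3 3.8
   vertex 2.0 0.6 1.5
  endloop
 endfacet
 facet normal 0.267 -0.824 0.500
  outer loop
   vertex 1.8 1.0 2.4
   vertex 3.4 1.7 2.7
   vertex 0.1 1.3 3.8
  endloop
 endfacet
 facet normal 0.289 -0.849 0.442
  outer loop
   vertex 1.8 1.0 2.4
   vertex 2.0 0.6 1.5
   vertex 3.4 1.7 2.7
  endloop
 endfacet
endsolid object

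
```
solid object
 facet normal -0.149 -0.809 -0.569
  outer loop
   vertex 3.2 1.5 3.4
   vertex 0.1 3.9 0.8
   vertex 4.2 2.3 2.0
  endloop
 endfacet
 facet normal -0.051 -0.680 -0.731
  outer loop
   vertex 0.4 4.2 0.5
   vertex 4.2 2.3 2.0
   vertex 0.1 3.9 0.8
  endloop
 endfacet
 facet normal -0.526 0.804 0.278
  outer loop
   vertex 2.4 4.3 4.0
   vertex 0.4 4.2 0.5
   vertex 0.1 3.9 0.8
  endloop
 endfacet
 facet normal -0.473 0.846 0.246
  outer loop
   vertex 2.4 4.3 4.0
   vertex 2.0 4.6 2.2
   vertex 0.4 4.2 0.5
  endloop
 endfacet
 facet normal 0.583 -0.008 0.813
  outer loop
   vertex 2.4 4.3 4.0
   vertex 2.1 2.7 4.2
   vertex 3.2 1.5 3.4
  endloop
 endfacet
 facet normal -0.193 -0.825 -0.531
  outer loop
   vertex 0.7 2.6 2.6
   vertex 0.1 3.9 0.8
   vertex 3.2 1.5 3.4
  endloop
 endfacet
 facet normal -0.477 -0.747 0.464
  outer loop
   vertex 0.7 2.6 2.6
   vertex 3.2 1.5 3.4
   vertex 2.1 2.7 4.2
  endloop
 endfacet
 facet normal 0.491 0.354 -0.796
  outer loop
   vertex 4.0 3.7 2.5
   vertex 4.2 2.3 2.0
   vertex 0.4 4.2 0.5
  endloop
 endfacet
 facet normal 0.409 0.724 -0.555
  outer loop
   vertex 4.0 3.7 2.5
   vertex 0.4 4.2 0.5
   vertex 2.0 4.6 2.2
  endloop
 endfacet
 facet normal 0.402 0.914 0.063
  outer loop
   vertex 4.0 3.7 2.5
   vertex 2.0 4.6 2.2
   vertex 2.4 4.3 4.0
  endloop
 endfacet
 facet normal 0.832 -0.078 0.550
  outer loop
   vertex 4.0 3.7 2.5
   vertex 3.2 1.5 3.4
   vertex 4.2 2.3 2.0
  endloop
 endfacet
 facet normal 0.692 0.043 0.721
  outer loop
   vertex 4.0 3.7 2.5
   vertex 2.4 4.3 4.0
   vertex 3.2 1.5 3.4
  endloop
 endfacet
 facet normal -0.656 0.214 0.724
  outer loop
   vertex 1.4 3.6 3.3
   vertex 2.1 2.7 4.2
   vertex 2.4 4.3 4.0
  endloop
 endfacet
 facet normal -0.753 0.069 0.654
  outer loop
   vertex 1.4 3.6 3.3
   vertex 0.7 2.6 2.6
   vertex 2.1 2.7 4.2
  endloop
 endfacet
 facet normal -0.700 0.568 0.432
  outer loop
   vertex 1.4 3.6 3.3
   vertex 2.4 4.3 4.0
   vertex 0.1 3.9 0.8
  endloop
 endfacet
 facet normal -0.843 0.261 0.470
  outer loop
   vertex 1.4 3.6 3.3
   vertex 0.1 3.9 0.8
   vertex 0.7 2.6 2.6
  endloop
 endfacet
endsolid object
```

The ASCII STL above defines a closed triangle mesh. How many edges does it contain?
24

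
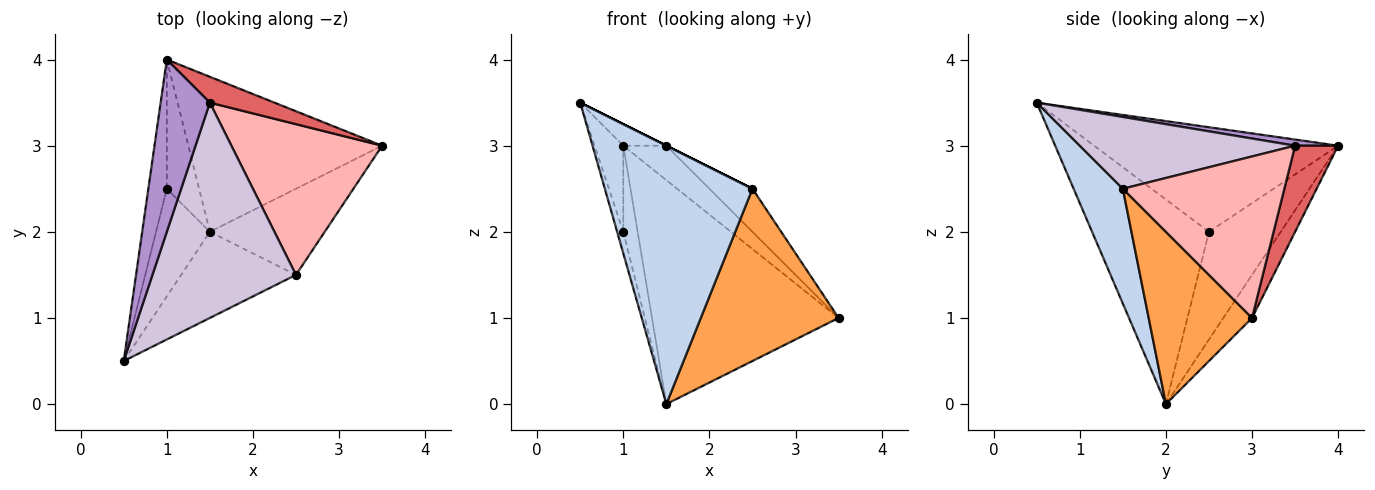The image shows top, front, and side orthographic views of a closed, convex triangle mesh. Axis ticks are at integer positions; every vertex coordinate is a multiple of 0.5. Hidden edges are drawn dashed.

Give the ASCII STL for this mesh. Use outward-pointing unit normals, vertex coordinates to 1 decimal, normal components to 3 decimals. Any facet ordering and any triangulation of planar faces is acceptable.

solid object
 facet normal -0.125 0.816 -0.565
  outer loop
   vertex 1.5 2.0 0.0
   vertex 1.0 4.0 3.0
   vertex 3.5 3.0 1.0
  endloop
 endfacet
 facet normal 0.302 -0.905 -0.302
  outer loop
   vertex 2.5 1.5 2.5
   vertex 0.5 0.5 3.5
   vertex 1.5 2.0 0.0
  endloop
 endfacet
 facet normal 0.557 -0.743 -0.371
  outer loop
   vertex 2.5 1.5 2.5
   vertex 1.5 2.0 0.0
   vertex 3.5 3.0 1.0
  endloop
 endfacet
 facet normal -0.978 0.115 -0.173
  outer loop
   vertex 1.0 2.5 2.0
   vertex 0.5 0.5 3.5
   vertex 1.0 4.0 3.0
  endloop
 endfacet
 facet normal -0.966 0.051 -0.254
  outer loop
   vertex 1.0 2.5 2.0
   vertex 1.5 2.0 0.0
   vertex 0.5 0.5 3.5
  endloop
 endfacet
 facet normal -0.941 0.188 -0.282
  outer loop
   vertex 1.0 2.5 2.0
   vertex 1.0 4.0 3.0
   vertex 1.5 2.0 0.0
  endloop
 endfacet
 facet normal 0.625 0.625 0.469
  outer loop
   vertex 1.5 3.5 3.0
   vertex 3.5 3.0 1.0
   vertex 1.0 4.0 3.0
  endloop
 endfacet
 facet normal 0.718 0.191 0.670
  outer loop
   vertex 1.5 3.5 3.0
   vertex 2.5 1.5 2.5
   vertex 3.5 3.0 1.0
  endloop
 endfacet
 facet normal 0.123 0.123 0.985
  outer loop
   vertex 1.5 3.5 3.0
   vertex 1.0 4.0 3.0
   vertex 0.5 0.5 3.5
  endloop
 endfacet
 facet normal 0.447 0.000 0.894
  outer loop
   vertex 1.5 3.5 3.0
   vertex 0.5 0.5 3.5
   vertex 2.5 1.5 2.5
  endloop
 endfacet
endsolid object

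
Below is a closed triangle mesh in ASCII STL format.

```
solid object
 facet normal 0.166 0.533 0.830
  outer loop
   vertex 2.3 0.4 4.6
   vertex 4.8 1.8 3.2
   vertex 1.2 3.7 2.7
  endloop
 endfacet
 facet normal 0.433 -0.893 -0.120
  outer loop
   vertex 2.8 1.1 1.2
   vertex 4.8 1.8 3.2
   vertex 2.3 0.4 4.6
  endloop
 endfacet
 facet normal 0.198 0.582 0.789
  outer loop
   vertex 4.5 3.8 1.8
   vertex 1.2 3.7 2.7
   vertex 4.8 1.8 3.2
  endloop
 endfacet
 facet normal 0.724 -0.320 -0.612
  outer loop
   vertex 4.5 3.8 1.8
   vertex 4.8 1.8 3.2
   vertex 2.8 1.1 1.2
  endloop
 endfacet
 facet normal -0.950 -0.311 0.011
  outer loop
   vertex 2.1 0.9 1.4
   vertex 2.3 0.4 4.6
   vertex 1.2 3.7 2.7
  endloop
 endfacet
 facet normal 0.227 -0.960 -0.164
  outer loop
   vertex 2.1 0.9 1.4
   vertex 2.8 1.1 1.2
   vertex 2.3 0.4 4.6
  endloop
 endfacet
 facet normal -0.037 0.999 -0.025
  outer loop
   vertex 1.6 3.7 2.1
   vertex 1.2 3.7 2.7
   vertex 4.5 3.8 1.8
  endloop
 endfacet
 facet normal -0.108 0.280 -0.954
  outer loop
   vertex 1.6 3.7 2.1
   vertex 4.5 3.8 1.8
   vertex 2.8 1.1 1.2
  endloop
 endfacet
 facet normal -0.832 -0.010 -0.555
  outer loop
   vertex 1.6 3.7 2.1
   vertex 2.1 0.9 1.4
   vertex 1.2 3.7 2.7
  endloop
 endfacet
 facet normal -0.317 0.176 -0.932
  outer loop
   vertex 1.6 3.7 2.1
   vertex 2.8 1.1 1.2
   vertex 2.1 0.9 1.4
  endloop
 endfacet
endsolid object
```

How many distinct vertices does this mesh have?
7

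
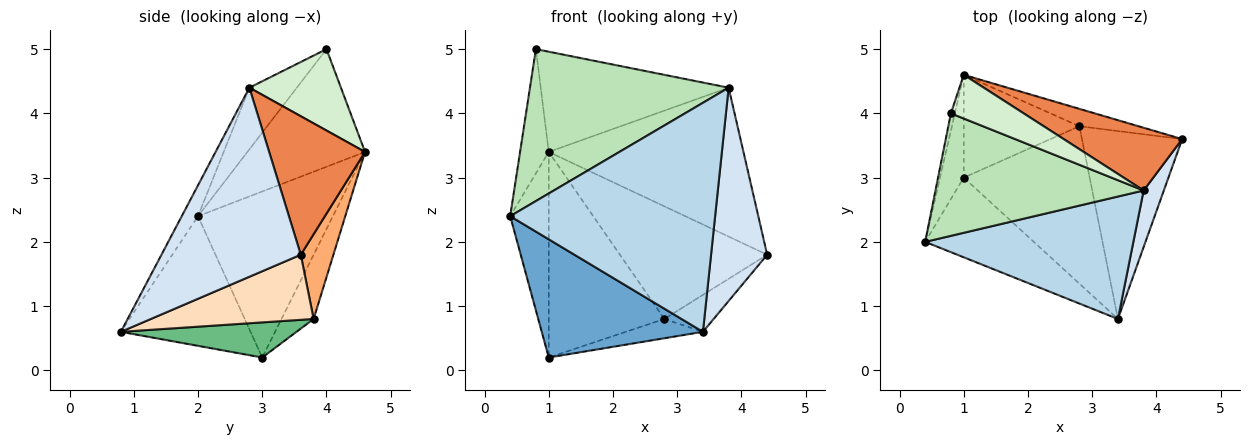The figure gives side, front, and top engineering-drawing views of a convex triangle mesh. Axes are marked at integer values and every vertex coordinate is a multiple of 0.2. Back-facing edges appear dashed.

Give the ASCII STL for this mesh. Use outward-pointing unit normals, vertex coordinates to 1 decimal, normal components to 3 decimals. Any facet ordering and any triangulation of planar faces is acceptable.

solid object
 facet normal -0.555 -0.690 -0.465
  outer loop
   vertex 1.0 3.0 0.2
   vertex 3.4 0.8 0.6
   vertex 0.4 2.0 2.4
  endloop
 endfacet
 facet normal -0.953 0.272 -0.136
  outer loop
   vertex 1.0 4.6 3.4
   vertex 1.0 3.0 0.2
   vertex 0.4 2.0 2.4
  endloop
 endfacet
 facet normal -0.070 -0.880 0.470
  outer loop
   vertex 3.8 2.8 4.4
   vertex 0.4 2.0 2.4
   vertex 3.4 0.8 0.6
  endloop
 endfacet
 facet normal 0.923 -0.372 0.099
  outer loop
   vertex 3.8 2.8 4.4
   vertex 3.4 0.8 0.6
   vertex 4.4 3.6 1.8
  endloop
 endfacet
 facet normal 0.413 0.839 0.354
  outer loop
   vertex 3.8 2.8 4.4
   vertex 4.4 3.6 1.8
   vertex 1.0 4.6 3.4
  endloop
 endfacet
 facet normal 0.214 0.965 -0.149
  outer loop
   vertex 2.8 3.8 0.8
   vertex 1.0 4.6 3.4
   vertex 4.4 3.6 1.8
  endloop
 endfacet
 facet normal -0.241 0.868 -0.434
  outer loop
   vertex 2.8 3.8 0.8
   vertex 1.0 3.0 0.2
   vertex 1.0 4.6 3.4
  endloop
 endfacet
 facet normal 0.537 0.163 -0.827
  outer loop
   vertex 2.8 3.8 0.8
   vertex 4.4 3.6 1.8
   vertex 3.4 0.8 0.6
  endloop
 endfacet
 facet normal 0.267 0.117 -0.957
  outer loop
   vertex 2.8 3.8 0.8
   vertex 3.4 0.8 0.6
   vertex 1.0 3.0 0.2
  endloop
 endfacet
 facet normal -0.971 0.237 -0.033
  outer loop
   vertex 0.8 4.0 5.0
   vertex 1.0 4.6 3.4
   vertex 0.4 2.0 2.4
  endloop
 endfacet
 facet normal -0.183 -0.765 0.617
  outer loop
   vertex 0.8 4.0 5.0
   vertex 0.4 2.0 2.4
   vertex 3.8 2.8 4.4
  endloop
 endfacet
 facet normal 0.408 0.837 0.365
  outer loop
   vertex 0.8 4.0 5.0
   vertex 3.8 2.8 4.4
   vertex 1.0 4.6 3.4
  endloop
 endfacet
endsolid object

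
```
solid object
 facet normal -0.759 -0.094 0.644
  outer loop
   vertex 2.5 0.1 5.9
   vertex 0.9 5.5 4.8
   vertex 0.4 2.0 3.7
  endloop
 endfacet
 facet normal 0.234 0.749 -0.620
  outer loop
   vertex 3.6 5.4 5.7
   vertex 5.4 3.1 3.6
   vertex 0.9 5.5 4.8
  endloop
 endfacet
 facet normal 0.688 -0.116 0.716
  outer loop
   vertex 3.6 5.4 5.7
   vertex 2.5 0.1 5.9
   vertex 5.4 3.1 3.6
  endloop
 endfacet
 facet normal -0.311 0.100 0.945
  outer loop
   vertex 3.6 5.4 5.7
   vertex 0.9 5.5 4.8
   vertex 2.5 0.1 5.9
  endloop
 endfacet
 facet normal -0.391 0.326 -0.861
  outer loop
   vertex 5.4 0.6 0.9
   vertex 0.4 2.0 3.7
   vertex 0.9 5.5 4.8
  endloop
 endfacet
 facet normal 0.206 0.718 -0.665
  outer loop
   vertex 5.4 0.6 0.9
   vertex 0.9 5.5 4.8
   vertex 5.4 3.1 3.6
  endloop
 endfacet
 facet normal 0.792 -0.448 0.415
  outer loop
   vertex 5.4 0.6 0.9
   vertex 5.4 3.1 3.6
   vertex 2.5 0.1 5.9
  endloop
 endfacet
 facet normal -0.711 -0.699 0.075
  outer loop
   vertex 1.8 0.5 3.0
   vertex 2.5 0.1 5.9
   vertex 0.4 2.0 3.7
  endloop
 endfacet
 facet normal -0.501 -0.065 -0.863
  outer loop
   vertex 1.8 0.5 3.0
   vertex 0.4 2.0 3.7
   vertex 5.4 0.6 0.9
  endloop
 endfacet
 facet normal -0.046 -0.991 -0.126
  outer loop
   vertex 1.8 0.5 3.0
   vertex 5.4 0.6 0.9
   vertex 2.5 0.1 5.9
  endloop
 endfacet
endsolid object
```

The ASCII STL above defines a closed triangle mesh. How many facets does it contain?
10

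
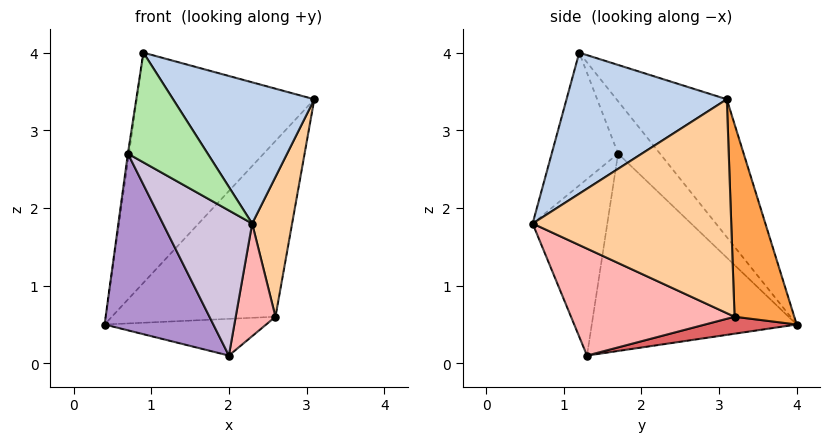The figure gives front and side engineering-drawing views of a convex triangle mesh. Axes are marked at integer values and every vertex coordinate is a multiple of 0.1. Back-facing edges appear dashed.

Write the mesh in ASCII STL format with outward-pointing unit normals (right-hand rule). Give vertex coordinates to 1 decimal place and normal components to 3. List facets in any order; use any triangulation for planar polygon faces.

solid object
 facet normal -0.421 0.678 0.603
  outer loop
   vertex 0.9 1.2 4.0
   vertex 3.1 3.1 3.4
   vertex 0.4 4.0 0.5
  endloop
 endfacet
 facet normal 0.627 -0.552 0.550
  outer loop
   vertex 0.9 1.2 4.0
   vertex 2.3 0.6 1.8
   vertex 3.1 3.1 3.4
  endloop
 endfacet
 facet normal 0.343 0.939 -0.028
  outer loop
   vertex 2.6 3.2 0.6
   vertex 0.4 4.0 0.5
   vertex 3.1 3.1 3.4
  endloop
 endfacet
 facet normal 0.965 -0.194 -0.179
  outer loop
   vertex 2.6 3.2 0.6
   vertex 3.1 3.1 3.4
   vertex 2.3 0.6 1.8
  endloop
 endfacet
 facet normal -0.986 0.026 0.162
  outer loop
   vertex 0.7 1.7 2.7
   vertex 0.9 1.2 4.0
   vertex 0.4 4.0 0.5
  endloop
 endfacet
 facet normal -0.627 -0.754 -0.194
  outer loop
   vertex 0.7 1.7 2.7
   vertex 2.3 0.6 1.8
   vertex 0.9 1.2 4.0
  endloop
 endfacet
 facet normal 0.123 0.216 -0.969
  outer loop
   vertex 2.0 1.3 0.1
   vertex 0.4 4.0 0.5
   vertex 2.6 3.2 0.6
  endloop
 endfacet
 facet normal 0.938 -0.228 -0.260
  outer loop
   vertex 2.0 1.3 0.1
   vertex 2.6 3.2 0.6
   vertex 2.3 0.6 1.8
  endloop
 endfacet
 facet normal -0.829 -0.440 -0.347
  outer loop
   vertex 2.0 1.3 0.1
   vertex 0.7 1.7 2.7
   vertex 0.4 4.0 0.5
  endloop
 endfacet
 facet normal -0.629 -0.752 -0.199
  outer loop
   vertex 2.0 1.3 0.1
   vertex 2.3 0.6 1.8
   vertex 0.7 1.7 2.7
  endloop
 endfacet
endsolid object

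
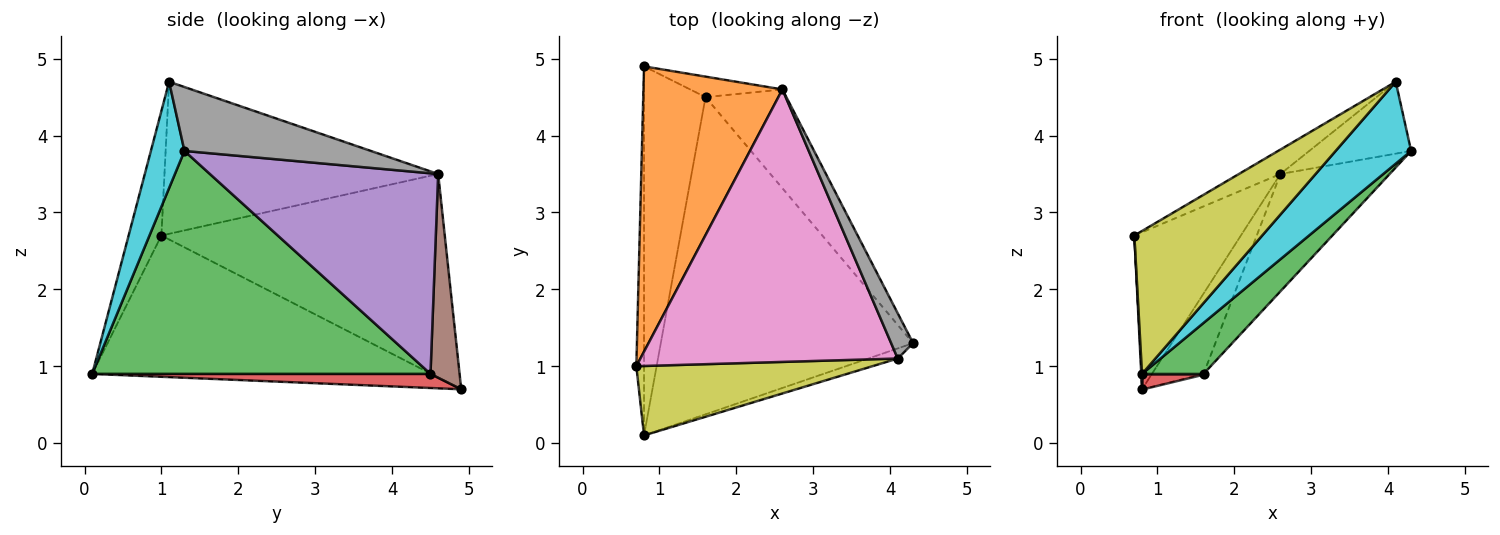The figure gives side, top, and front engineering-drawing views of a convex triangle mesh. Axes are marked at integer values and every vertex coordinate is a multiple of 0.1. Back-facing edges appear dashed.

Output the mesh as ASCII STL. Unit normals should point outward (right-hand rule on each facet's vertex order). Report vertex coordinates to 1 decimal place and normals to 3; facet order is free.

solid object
 facet normal -0.999 -0.002 -0.054
  outer loop
   vertex 0.8 0.1 0.9
   vertex 0.7 1.0 2.7
   vertex 0.8 4.9 0.7
  endloop
 endfacet
 facet normal -0.789 0.296 0.539
  outer loop
   vertex 2.6 4.6 3.5
   vertex 0.8 4.9 0.7
   vertex 0.7 1.0 2.7
  endloop
 endfacet
 facet normal 0.657 -0.120 -0.744
  outer loop
   vertex 1.6 4.5 0.9
   vertex 4.3 1.3 3.8
   vertex 0.8 0.1 0.9
  endloop
 endfacet
 facet normal 0.223 -0.041 -0.974
  outer loop
   vertex 1.6 4.5 0.9
   vertex 0.8 0.1 0.9
   vertex 0.8 4.9 0.7
  endloop
 endfacet
 facet normal 0.848 0.406 -0.342
  outer loop
   vertex 1.6 4.5 0.9
   vertex 2.6 4.6 3.5
   vertex 4.3 1.3 3.8
  endloop
 endfacet
 facet normal 0.479 0.850 -0.217
  outer loop
   vertex 1.6 4.5 0.9
   vertex 0.8 4.9 0.7
   vertex 2.6 4.6 3.5
  endloop
 endfacet
 facet normal -0.507 0.077 0.858
  outer loop
   vertex 4.1 1.1 4.7
   vertex 2.6 4.6 3.5
   vertex 0.7 1.0 2.7
  endloop
 endfacet
 facet normal 0.840 0.459 0.289
  outer loop
   vertex 4.1 1.1 4.7
   vertex 4.3 1.3 3.8
   vertex 2.6 4.6 3.5
  endloop
 endfacet
 facet normal -0.225 -0.876 0.426
  outer loop
   vertex 4.1 1.1 4.7
   vertex 0.7 1.0 2.7
   vertex 0.8 0.1 0.9
  endloop
 endfacet
 facet normal 0.404 -0.908 -0.112
  outer loop
   vertex 4.1 1.1 4.7
   vertex 0.8 0.1 0.9
   vertex 4.3 1.3 3.8
  endloop
 endfacet
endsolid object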